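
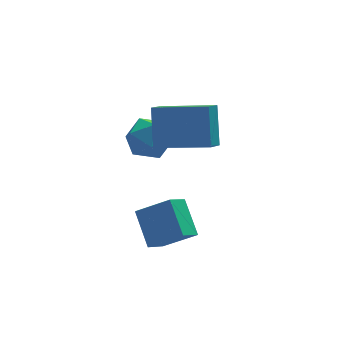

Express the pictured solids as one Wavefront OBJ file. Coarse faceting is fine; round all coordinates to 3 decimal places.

v 1.464 -0.15 -0.727
v 0.996 -0.791 -0.243
v 1.608 0.791 0.657
v 1.139 0.15 1.141
v 3.261 -1.11 -0.261
v 2.792 -1.751 0.223
v 3.404 -0.169 1.123
v 2.936 -0.81 1.607
v 0.454 0.529 -0.409
v 0.965 1.343 -0.302
v 1.415 0.077 -1.558
v 1.926 0.891 -1.451
v 1.946 0.213 -0.761
v 1.351 0.493 -0.051
v 1.029 0.927 -1.809
v 0.434 1.207 -1.099
v 1.32 1.589 -1.167
v 1.887 1.148 -0.519
v 0.493 0.272 -1.341
v 1.06 -0.169 -0.693
v 1.43 -3.478 -2.803
v 1.247 -2.276 -1.857
v 0.313 -2.997 -3.629
v 0.131 -1.795 -2.683
v 2.069 -2.945 -3.357
v 1.887 -1.743 -2.411
v 0.953 -2.464 -4.183
v 0.77 -1.262 -3.237
f 2 4 1
f 5 2 1
f 1 4 3
f 3 5 1
f 2 8 4
f 6 2 5
f 6 8 2
f 4 8 3
f 7 5 3
f 3 8 7
f 7 6 5
f 8 6 7
f 9 20 14
f 9 14 10
f 9 10 16
f 9 16 19
f 9 19 20
f 10 14 18
f 14 20 13
f 20 19 11
f 19 16 15
f 16 10 17
f 12 18 13
f 12 13 11
f 12 11 15
f 12 15 17
f 12 17 18
f 13 18 14
f 11 13 20
f 15 11 19
f 17 15 16
f 18 17 10
f 22 24 21
f 25 22 21
f 21 24 23
f 23 25 21
f 22 28 24
f 26 22 25
f 26 28 22
f 24 28 23
f 27 25 23
f 23 28 27
f 27 26 25
f 28 26 27



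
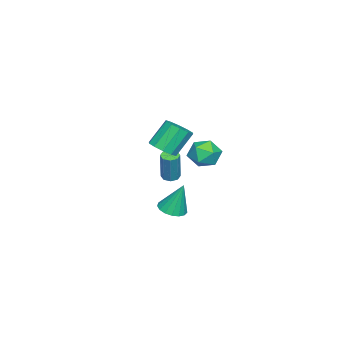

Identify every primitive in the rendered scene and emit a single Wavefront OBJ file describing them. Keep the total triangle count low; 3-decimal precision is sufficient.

v -2.247 2.533 0.681
v -1.817 1.81 0.015
v -3.803 1.79 0.485
v -3.373 1.067 -0.181
v -3.126 1.048 0.862
v -2.165 1.507 0.984
v -3.455 2.093 -0.484
v -2.494 2.552 -0.362
v -2.564 1.538 -0.705
v -2.361 0.892 0.127
v -3.259 2.708 0.373
v -3.056 2.062 1.205
v -2.048 0.154 -4.122
v -1.312 -0.334 -3.952
v -2.052 0.846 -2.118
v -1.156 0.045 -4.083
v -1.204 0.45 -4.222
v -1.446 0.787 -4.339
v -1.825 0.979 -4.406
v -2.256 0.982 -4.408
v -2.639 0.796 -4.344
v -2.887 0.462 -4.23
v -2.942 0.058 -4.091
v -2.793 -0.323 -3.959
v -2.473 -0.596 -3.864
v -2.056 -0.696 -3.829
v -1.637 -0.602 -3.86
v -2.31 -0.045 -1.647
v -1.812 -0.274 -1.761
v -1.292 -0.105 0.173
v -1.79 0.125 0.287
v -1.809 0.153 -1.799
v -1.288 0.322 0.135
v -2.099 0.464 -1.748
v -1.578 0.633 0.186
v -2.513 0.477 -1.638
v -1.992 0.647 0.296
v -2.808 0.185 -1.533
v -2.288 0.354 0.401
v -2.812 -0.242 -1.495
v -2.291 -0.073 0.439
v -2.522 -0.553 -1.546
v -2.001 -0.384 0.388
v -2.108 -0.567 -1.656
v -1.587 -0.397 0.278
v 2.356 1.295 2.909
v 2.745 0.687 3.411
v 1.953 1.356 4.834
v 1.564 1.965 4.331
v 3.072 1.121 3.389
v 2.28 1.79 4.812
v 3.125 1.621 3.184
v 2.334 2.291 4.606
v 2.885 1.998 2.873
v 2.094 2.667 4.296
v 2.442 2.105 2.576
v 1.651 2.775 3.999
v 1.967 1.904 2.406
v 1.175 2.573 3.829
v 1.64 1.47 2.428
v 0.848 2.139 3.851
v 1.586 0.969 2.634
v 0.795 1.639 4.056
v 1.826 0.593 2.944
v 1.035 1.262 4.367
v 2.269 0.485 3.241
v 1.478 1.155 4.664
f 1 12 6
f 1 6 2
f 1 2 8
f 1 8 11
f 1 11 12
f 2 6 10
f 6 12 5
f 12 11 3
f 11 8 7
f 8 2 9
f 4 10 5
f 4 5 3
f 4 3 7
f 4 7 9
f 4 9 10
f 5 10 6
f 3 5 12
f 7 3 11
f 9 7 8
f 10 9 2
f 14 13 16
f 14 16 15
f 16 13 17
f 16 17 15
f 17 13 18
f 17 18 15
f 18 13 19
f 18 19 15
f 19 13 20
f 19 20 15
f 20 13 21
f 20 21 15
f 21 13 22
f 21 22 15
f 22 13 23
f 22 23 15
f 23 13 24
f 23 24 15
f 24 13 25
f 24 25 15
f 25 13 26
f 25 26 15
f 26 13 27
f 26 27 15
f 27 13 14
f 27 14 15
f 29 28 32
f 29 32 30
f 30 32 33
f 30 33 31
f 32 28 34
f 32 34 33
f 33 34 35
f 33 35 31
f 34 28 36
f 34 36 35
f 35 36 37
f 35 37 31
f 36 28 38
f 36 38 37
f 37 38 39
f 37 39 31
f 38 28 40
f 38 40 39
f 39 40 41
f 39 41 31
f 40 28 42
f 40 42 41
f 41 42 43
f 41 43 31
f 42 28 44
f 42 44 43
f 43 44 45
f 43 45 31
f 44 28 29
f 44 29 45
f 45 29 30
f 45 30 31
f 47 46 50
f 47 50 48
f 48 50 51
f 48 51 49
f 50 46 52
f 50 52 51
f 51 52 53
f 51 53 49
f 52 46 54
f 52 54 53
f 53 54 55
f 53 55 49
f 54 46 56
f 54 56 55
f 55 56 57
f 55 57 49
f 56 46 58
f 56 58 57
f 57 58 59
f 57 59 49
f 58 46 60
f 58 60 59
f 59 60 61
f 59 61 49
f 60 46 62
f 60 62 61
f 61 62 63
f 61 63 49
f 62 46 64
f 62 64 63
f 63 64 65
f 63 65 49
f 64 46 66
f 64 66 65
f 65 66 67
f 65 67 49
f 66 46 47
f 66 47 67
f 67 47 48
f 67 48 49



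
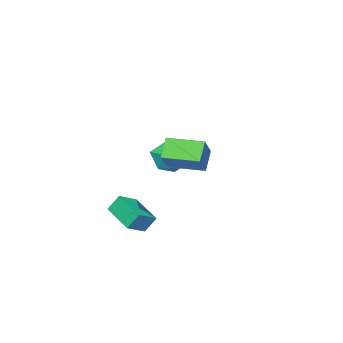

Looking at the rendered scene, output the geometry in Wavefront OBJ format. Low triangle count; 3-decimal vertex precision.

v 2.768 -0.263 -2.698
v 2.267 -1.87 -2.121
v 3.774 -0.398 -2.203
v 3.273 -2.006 -1.626
v 3.107 -0.654 -3.494
v 2.606 -2.262 -2.917
v 4.113 -0.79 -2.999
v 3.612 -2.397 -2.422
v -2.689 -3.05 -0.729
v -1.692 -3.516 -0.906
v -3.468 -4.344 -1.714
v -2.471 -4.81 -1.891
v -2.924 -4.832 -0.873
v -2.443 -4.032 -0.264
v -2.717 -3.828 -2.356
v -2.236 -3.028 -1.747
v -1.71 -3.996 -1.911
v -1.837 -4.617 -0.994
v -3.323 -3.243 -1.626
v -3.45 -3.864 -0.709
v 2.761 0.351 0.6
v 2.063 0.061 1.506
v 2.027 1.917 0.536
v 1.329 1.627 1.442
v 3.831 0.893 1.598
v 3.133 0.603 2.504
v 3.097 2.459 1.534
v 2.399 2.169 2.44
f 2 4 1
f 5 2 1
f 1 4 3
f 3 5 1
f 2 8 4
f 6 2 5
f 6 8 2
f 4 8 3
f 7 5 3
f 3 8 7
f 7 6 5
f 8 6 7
f 9 20 14
f 9 14 10
f 9 10 16
f 9 16 19
f 9 19 20
f 10 14 18
f 14 20 13
f 20 19 11
f 19 16 15
f 16 10 17
f 12 18 13
f 12 13 11
f 12 11 15
f 12 15 17
f 12 17 18
f 13 18 14
f 11 13 20
f 15 11 19
f 17 15 16
f 18 17 10
f 22 24 21
f 25 22 21
f 21 24 23
f 23 25 21
f 22 28 24
f 26 22 25
f 26 28 22
f 24 28 23
f 27 25 23
f 23 28 27
f 27 26 25
f 28 26 27



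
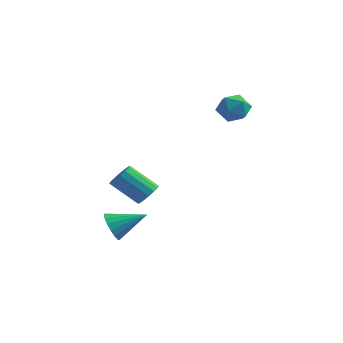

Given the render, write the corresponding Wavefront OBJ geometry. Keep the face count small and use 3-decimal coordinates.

v 0.685 -1.871 -1.967
v 1.19 -1.814 -1.388
v -0.22 -2.253 -0.115
v -0.725 -2.309 -0.693
v 1.039 -1.448 -1.429
v -0.371 -1.887 -0.156
v 0.793 -1.195 -1.614
v -0.617 -1.633 -0.341
v 0.518 -1.123 -1.894
v -0.892 -1.561 -0.62
v 0.288 -1.251 -2.193
v -1.122 -1.69 -0.919
v 0.164 -1.545 -2.431
v -1.246 -1.984 -1.158
v 0.18 -1.927 -2.545
v -1.23 -2.366 -1.272
v 0.331 -2.293 -2.504
v -1.079 -2.732 -1.231
v 0.577 -2.547 -2.319
v -0.833 -2.985 -1.046
v 0.852 -2.619 -2.04
v -0.558 -3.057 -0.766
v 1.082 -2.49 -1.741
v -0.328 -2.929 -0.467
v 1.206 -2.196 -1.502
v -0.204 -2.635 -0.229
v -1.095 -2.527 -4.379
v -0.612 -2.59 -5.183
v 0.395 -1.533 -3.561
v -0.844 -2.207 -5.226
v -1.134 -1.897 -5.076
v -1.414 -1.732 -4.765
v -1.622 -1.749 -4.366
v -1.709 -1.944 -3.971
v -1.655 -2.273 -3.668
v -1.474 -2.66 -3.529
v -1.205 -3.017 -3.584
v -0.912 -3.261 -3.822
v -0.66 -3.338 -4.187
v -0.508 -3.229 -4.596
v -0.491 -2.959 -4.956
v 1.549 4.204 2.893
v 2.433 4.453 3.336
v 2.367 3.347 1.744
v 3.251 3.596 2.187
v 2.606 2.959 2.656
v 2.101 3.489 3.366
v 2.699 4.311 1.714
v 2.194 4.841 2.424
v 3.144 4.519 2.608
v 3.087 3.683 3.19
v 1.713 4.117 1.89
v 1.656 3.281 2.472
f 2 1 5
f 2 5 3
f 3 5 6
f 3 6 4
f 5 1 7
f 5 7 6
f 6 7 8
f 6 8 4
f 7 1 9
f 7 9 8
f 8 9 10
f 8 10 4
f 9 1 11
f 9 11 10
f 10 11 12
f 10 12 4
f 11 1 13
f 11 13 12
f 12 13 14
f 12 14 4
f 13 1 15
f 13 15 14
f 14 15 16
f 14 16 4
f 15 1 17
f 15 17 16
f 16 17 18
f 16 18 4
f 17 1 19
f 17 19 18
f 18 19 20
f 18 20 4
f 19 1 21
f 19 21 20
f 20 21 22
f 20 22 4
f 21 1 23
f 21 23 22
f 22 23 24
f 22 24 4
f 23 1 25
f 23 25 24
f 24 25 26
f 24 26 4
f 25 1 2
f 25 2 26
f 26 2 3
f 26 3 4
f 28 27 30
f 28 30 29
f 30 27 31
f 30 31 29
f 31 27 32
f 31 32 29
f 32 27 33
f 32 33 29
f 33 27 34
f 33 34 29
f 34 27 35
f 34 35 29
f 35 27 36
f 35 36 29
f 36 27 37
f 36 37 29
f 37 27 38
f 37 38 29
f 38 27 39
f 38 39 29
f 39 27 40
f 39 40 29
f 40 27 41
f 40 41 29
f 41 27 28
f 41 28 29
f 42 53 47
f 42 47 43
f 42 43 49
f 42 49 52
f 42 52 53
f 43 47 51
f 47 53 46
f 53 52 44
f 52 49 48
f 49 43 50
f 45 51 46
f 45 46 44
f 45 44 48
f 45 48 50
f 45 50 51
f 46 51 47
f 44 46 53
f 48 44 52
f 50 48 49
f 51 50 43



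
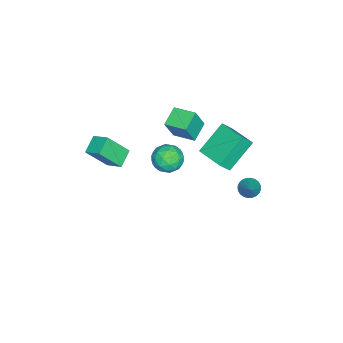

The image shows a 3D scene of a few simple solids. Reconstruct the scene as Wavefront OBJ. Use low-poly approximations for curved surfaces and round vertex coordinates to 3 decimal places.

v -0.7 0.014 2.696
v -0.156 -0.302 4.079
v -0.461 1.317 2.899
v 0.084 1.001 4.282
v 0.436 -0.121 2.218
v 0.981 -0.437 3.601
v 0.676 1.182 2.421
v 1.22 0.866 3.804
v -0.951 1.463 -0.495
v -0.474 1.034 0.286
v -2.445 2.25 0.852
v -1.969 1.821 1.632
v 0.049 2.979 -0.272
v 0.525 2.55 0.508
v -1.446 3.766 1.074
v -0.969 3.337 1.855
v 3.523 -2.719 1.637
v 2.527 -2.643 2.121
v 3.835 -1.788 2.135
v 2.839 -1.713 2.618
v 4.141 -3.687 3.062
v 3.145 -3.612 3.545
v 4.453 -2.757 3.559
v 3.457 -2.681 4.043
v -2.414 3.358 -4.325
v -1.927 3.178 -4.732
v -1.286 3.802 -3.175
v -1.958 3.425 -4.797
v -2.059 3.662 -4.79
v -2.213 3.853 -4.713
v -2.398 3.968 -4.576
v -2.585 3.991 -4.401
v -2.747 3.917 -4.214
v -2.857 3.758 -4.044
v -2.9 3.539 -3.917
v -2.869 3.291 -3.852
v -2.769 3.054 -3.859
v -2.615 2.863 -3.937
v -2.43 2.748 -4.074
v -2.242 2.725 -4.249
v -2.081 2.799 -4.435
v -1.97 2.958 -4.605
v -0.195 0.029 0.368
v 0.753 -0.097 0.513
v -0.133 -0.923 -0.873
v 0.815 -1.049 -0.728
v 0.178 -1.417 -0.101
v 0.139 -0.828 0.666
v 0.481 -0.192 -1.026
v 0.442 0.397 -0.259
v 1.171 -0.233 -0.349
v 0.983 -0.991 0.223
v -0.363 -0.029 -0.583
v -0.551 -0.787 -0.011
v 0.273 0.05 0.549
v 0.347 -1.07 -0.909
v -0.028 -1.286 -0.541
v 0.529 -1.36 -0.456
v -0.088 -0.38 0.639
v 0.47 -0.454 0.724
v 0.131 -1.23 0.364
v 0.15 -0.566 -1.084
v 0.708 -0.64 -0.999
v 0.091 0.34 0.096
v 0.648 0.266 0.181
v 0.489 0.21 -0.724
v 1.076 -0.104 0.128
v 1.113 -0.664 -0.601
v 0.917 -0.16 -0.777
v 0.894 0.186 -0.326
v 0.966 -0.55 0.464
v 1.003 -1.109 -0.265
v 0.628 -1.326 0.103
v 0.605 -0.98 0.554
v 1.212 -0.63 -0.043
v -0.383 0.089 -0.095
v -0.346 -0.47 -0.824
v 0.015 -0.04 -0.914
v -0.008 0.306 -0.463
v -0.493 -0.356 0.241
v -0.456 -0.916 -0.488
v -0.274 -1.206 -0.034
v -0.297 -0.86 0.417
v -0.592 -0.39 -0.317
f 2 4 1
f 5 2 1
f 1 4 3
f 3 5 1
f 2 8 4
f 6 2 5
f 6 8 2
f 4 8 3
f 7 5 3
f 3 8 7
f 7 6 5
f 8 6 7
f 10 12 9
f 13 10 9
f 9 12 11
f 11 13 9
f 10 16 12
f 14 10 13
f 14 16 10
f 12 16 11
f 15 13 11
f 11 16 15
f 15 14 13
f 16 14 15
f 18 20 17
f 21 18 17
f 17 20 19
f 19 21 17
f 18 24 20
f 22 18 21
f 22 24 18
f 20 24 19
f 23 21 19
f 19 24 23
f 23 22 21
f 24 22 23
f 26 25 28
f 26 28 27
f 28 25 29
f 28 29 27
f 29 25 30
f 29 30 27
f 30 25 31
f 30 31 27
f 31 25 32
f 31 32 27
f 32 25 33
f 32 33 27
f 33 25 34
f 33 34 27
f 34 25 35
f 34 35 27
f 35 25 36
f 35 36 27
f 36 25 37
f 36 37 27
f 37 25 38
f 37 38 27
f 38 25 39
f 38 39 27
f 39 25 40
f 39 40 27
f 40 25 41
f 40 41 27
f 41 25 42
f 41 42 27
f 42 25 26
f 42 26 27
f 43 80 59
f 80 54 83
f 59 83 48
f 80 83 59
f 43 59 55
f 59 48 60
f 55 60 44
f 59 60 55
f 43 55 64
f 55 44 65
f 64 65 50
f 55 65 64
f 43 64 76
f 64 50 79
f 76 79 53
f 64 79 76
f 43 76 80
f 76 53 84
f 80 84 54
f 76 84 80
f 44 60 71
f 60 48 74
f 71 74 52
f 60 74 71
f 48 83 61
f 83 54 82
f 61 82 47
f 83 82 61
f 54 84 81
f 84 53 77
f 81 77 45
f 84 77 81
f 53 79 78
f 79 50 66
f 78 66 49
f 79 66 78
f 50 65 70
f 65 44 67
f 70 67 51
f 65 67 70
f 46 72 58
f 72 52 73
f 58 73 47
f 72 73 58
f 46 58 56
f 58 47 57
f 56 57 45
f 58 57 56
f 46 56 63
f 56 45 62
f 63 62 49
f 56 62 63
f 46 63 68
f 63 49 69
f 68 69 51
f 63 69 68
f 46 68 72
f 68 51 75
f 72 75 52
f 68 75 72
f 47 73 61
f 73 52 74
f 61 74 48
f 73 74 61
f 45 57 81
f 57 47 82
f 81 82 54
f 57 82 81
f 49 62 78
f 62 45 77
f 78 77 53
f 62 77 78
f 51 69 70
f 69 49 66
f 70 66 50
f 69 66 70
f 52 75 71
f 75 51 67
f 71 67 44
f 75 67 71



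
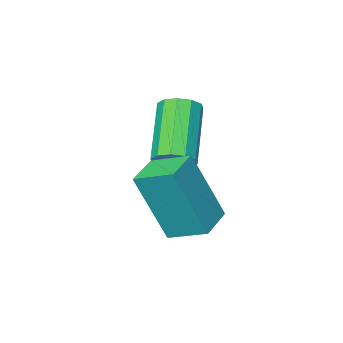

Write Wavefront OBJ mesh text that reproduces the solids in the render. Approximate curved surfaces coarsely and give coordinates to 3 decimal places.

v 1.413 -2.108 -1.316
v 1.702 -1.808 -0.884
v 0.795 -2.911 0.488
v 0.507 -3.212 0.056
v 1.383 -1.632 -0.953
v 0.476 -2.735 0.419
v 1.076 -1.637 -1.16
v 0.169 -2.74 0.211
v 0.898 -1.823 -1.427
v -0.009 -2.926 -0.056
v 0.916 -2.117 -1.652
v 0.009 -3.22 -0.28
v 1.125 -2.409 -1.748
v 0.218 -3.512 -0.376
v 1.444 -2.585 -1.679
v 0.537 -3.688 -0.307
v 1.751 -2.58 -1.471
v 0.844 -3.683 -0.1
v 1.929 -2.394 -1.204
v 1.022 -3.497 0.167
v 1.911 -2.1 -0.98
v 1.004 -3.203 0.392
v 1.763 -1.071 -2.801
v 2.463 -1.513 -0.795
v 1.215 -0.13 -2.403
v 1.915 -0.572 -0.397
v 2.665 -0.468 -2.983
v 3.365 -0.91 -0.977
v 2.117 0.473 -2.585
v 2.817 0.031 -0.579
f 2 1 5
f 2 5 3
f 3 5 6
f 3 6 4
f 5 1 7
f 5 7 6
f 6 7 8
f 6 8 4
f 7 1 9
f 7 9 8
f 8 9 10
f 8 10 4
f 9 1 11
f 9 11 10
f 10 11 12
f 10 12 4
f 11 1 13
f 11 13 12
f 12 13 14
f 12 14 4
f 13 1 15
f 13 15 14
f 14 15 16
f 14 16 4
f 15 1 17
f 15 17 16
f 16 17 18
f 16 18 4
f 17 1 19
f 17 19 18
f 18 19 20
f 18 20 4
f 19 1 21
f 19 21 20
f 20 21 22
f 20 22 4
f 21 1 2
f 21 2 22
f 22 2 3
f 22 3 4
f 24 26 23
f 27 24 23
f 23 26 25
f 25 27 23
f 24 30 26
f 28 24 27
f 28 30 24
f 26 30 25
f 29 27 25
f 25 30 29
f 29 28 27
f 30 28 29



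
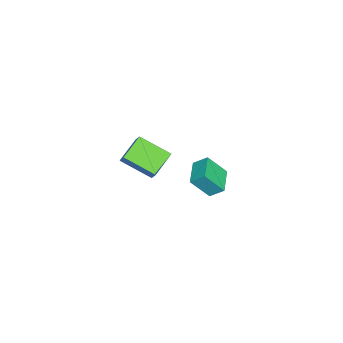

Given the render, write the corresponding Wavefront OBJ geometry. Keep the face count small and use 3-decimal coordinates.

v 3.371 -0.038 3.383
v 2.044 0.462 4.058
v 3.546 1.663 2.467
v 2.219 2.163 3.141
v 3.861 0.297 4.099
v 2.534 0.797 4.773
v 4.036 1.998 3.182
v 2.709 2.498 3.857
v -3.949 2.165 -2.535
v -3.945 2.989 -1.885
v -4.274 3.2 -3.844
v -4.27 4.024 -3.193
v -2.33 2.356 -2.787
v -2.326 3.18 -2.136
v -2.655 3.391 -4.095
v -2.651 4.215 -3.445
f 2 4 1
f 5 2 1
f 1 4 3
f 3 5 1
f 2 8 4
f 6 2 5
f 6 8 2
f 4 8 3
f 7 5 3
f 3 8 7
f 7 6 5
f 8 6 7
f 10 12 9
f 13 10 9
f 9 12 11
f 11 13 9
f 10 16 12
f 14 10 13
f 14 16 10
f 12 16 11
f 15 13 11
f 11 16 15
f 15 14 13
f 16 14 15



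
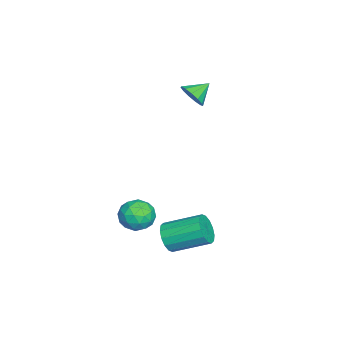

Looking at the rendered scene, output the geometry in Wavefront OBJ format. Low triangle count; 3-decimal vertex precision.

v 3.888 1.336 -3.46
v 4.249 1.076 -2.843
v 4.192 2.703 -2.124
v 3.832 2.964 -2.74
v 4.535 1.194 -3.087
v 4.478 2.821 -2.367
v 4.647 1.349 -3.43
v 4.591 2.977 -2.71
v 4.557 1.502 -3.781
v 4.501 3.129 -3.062
v 4.287 1.609 -4.046
v 4.231 3.237 -3.327
v 3.91 1.644 -4.154
v 3.854 3.271 -3.435
v 3.528 1.597 -4.076
v 3.471 3.224 -3.357
v 3.242 1.479 -3.833
v 3.185 3.106 -3.113
v 3.129 1.323 -3.49
v 3.073 2.951 -2.77
v 3.219 1.171 -3.138
v 3.163 2.798 -2.419
v 3.489 1.063 -2.873
v 3.433 2.691 -2.154
v 3.866 1.029 -2.765
v 3.81 2.656 -2.046
v -0.921 1.43 2.312
v -0.621 1.211 2.917
v -1.519 2.09 2.848
v -0.4 1.517 2.786
v -0.344 1.796 2.505
v -0.471 1.959 2.162
v -0.742 1.953 1.867
v -1.069 1.782 1.713
v -1.349 1.499 1.75
v -1.493 1.193 1.964
v -1.455 0.963 2.29
v -1.248 0.881 2.622
v -0.937 0.974 2.856
v 3.174 0.402 -2.704
v 3.506 0.675 -1.969
v 4.034 -0.675 -2.691
v 4.366 -0.402 -1.956
v 3.569 -0.701 -1.978
v 3.038 -0.036 -1.986
v 4.502 0.036 -2.674
v 3.971 0.701 -2.682
v 4.327 0.449 -1.951
v 3.75 -0.006 -1.52
v 3.79 0.006 -3.14
v 3.213 -0.449 -2.709
v 3.265 0.633 -2.337
v 4.275 -0.633 -2.323
v 3.807 -0.809 -2.335
v 4.002 -0.648 -1.903
v 2.989 0.215 -2.347
v 3.185 0.376 -1.915
v 3.221 -0.433 -1.921
v 4.355 -0.376 -2.745
v 4.551 -0.215 -2.313
v 3.538 0.648 -2.757
v 3.733 0.809 -2.325
v 4.319 0.433 -2.739
v 3.943 0.661 -1.895
v 4.448 0.028 -1.887
v 4.528 0.285 -2.309
v 4.216 0.676 -2.314
v 3.603 0.393 -1.642
v 4.109 -0.24 -1.634
v 3.64 -0.416 -1.647
v 3.328 -0.025 -1.652
v 4.086 0.26 -1.631
v 3.431 0.24 -3.026
v 3.937 -0.393 -3.018
v 4.212 0.025 -3.008
v 3.9 0.416 -3.013
v 3.092 -0.028 -2.773
v 3.597 -0.661 -2.765
v 3.324 -0.676 -2.346
v 3.012 -0.285 -2.351
v 3.454 -0.26 -3.029
f 2 1 5
f 2 5 3
f 3 5 6
f 3 6 4
f 5 1 7
f 5 7 6
f 6 7 8
f 6 8 4
f 7 1 9
f 7 9 8
f 8 9 10
f 8 10 4
f 9 1 11
f 9 11 10
f 10 11 12
f 10 12 4
f 11 1 13
f 11 13 12
f 12 13 14
f 12 14 4
f 13 1 15
f 13 15 14
f 14 15 16
f 14 16 4
f 15 1 17
f 15 17 16
f 16 17 18
f 16 18 4
f 17 1 19
f 17 19 18
f 18 19 20
f 18 20 4
f 19 1 21
f 19 21 20
f 20 21 22
f 20 22 4
f 21 1 23
f 21 23 22
f 22 23 24
f 22 24 4
f 23 1 25
f 23 25 24
f 24 25 26
f 24 26 4
f 25 1 2
f 25 2 26
f 26 2 3
f 26 3 4
f 28 27 30
f 28 30 29
f 30 27 31
f 30 31 29
f 31 27 32
f 31 32 29
f 32 27 33
f 32 33 29
f 33 27 34
f 33 34 29
f 34 27 35
f 34 35 29
f 35 27 36
f 35 36 29
f 36 27 37
f 36 37 29
f 37 27 38
f 37 38 29
f 38 27 39
f 38 39 29
f 39 27 28
f 39 28 29
f 40 77 56
f 77 51 80
f 56 80 45
f 77 80 56
f 40 56 52
f 56 45 57
f 52 57 41
f 56 57 52
f 40 52 61
f 52 41 62
f 61 62 47
f 52 62 61
f 40 61 73
f 61 47 76
f 73 76 50
f 61 76 73
f 40 73 77
f 73 50 81
f 77 81 51
f 73 81 77
f 41 57 68
f 57 45 71
f 68 71 49
f 57 71 68
f 45 80 58
f 80 51 79
f 58 79 44
f 80 79 58
f 51 81 78
f 81 50 74
f 78 74 42
f 81 74 78
f 50 76 75
f 76 47 63
f 75 63 46
f 76 63 75
f 47 62 67
f 62 41 64
f 67 64 48
f 62 64 67
f 43 69 55
f 69 49 70
f 55 70 44
f 69 70 55
f 43 55 53
f 55 44 54
f 53 54 42
f 55 54 53
f 43 53 60
f 53 42 59
f 60 59 46
f 53 59 60
f 43 60 65
f 60 46 66
f 65 66 48
f 60 66 65
f 43 65 69
f 65 48 72
f 69 72 49
f 65 72 69
f 44 70 58
f 70 49 71
f 58 71 45
f 70 71 58
f 42 54 78
f 54 44 79
f 78 79 51
f 54 79 78
f 46 59 75
f 59 42 74
f 75 74 50
f 59 74 75
f 48 66 67
f 66 46 63
f 67 63 47
f 66 63 67
f 49 72 68
f 72 48 64
f 68 64 41
f 72 64 68



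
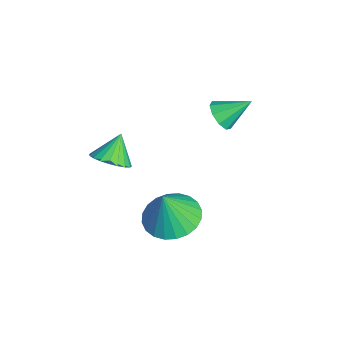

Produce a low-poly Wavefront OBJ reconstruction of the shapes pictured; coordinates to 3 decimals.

v -2.595 2.606 3.087
v -2.027 2.689 2.881
v -2.485 3.594 3.793
v -2.297 2.894 2.638
v -2.708 2.963 2.605
v -3.065 2.865 2.797
v -3.202 2.646 3.124
v -3.056 2.408 3.434
v -2.693 2.263 3.581
v -2.285 2.278 3.497
v -2.022 2.446 3.22
v -1.916 -1.076 1.932
v -1.488 -0.498 1.902
v -2.444 -0.644 2.768
v -1.713 -0.419 1.72
v -1.972 -0.454 1.574
v -2.221 -0.597 1.49
v -2.418 -0.822 1.483
v -2.528 -1.092 1.553
v -2.532 -1.359 1.689
v -2.429 -1.577 1.866
v -2.238 -1.708 2.055
v -1.991 -1.731 2.223
v -1.731 -1.64 2.34
v -1.503 -1.452 2.387
v -1.346 -1.198 2.355
v -1.288 -0.924 2.25
v -1.338 -0.676 2.09
v -0.107 0.626 0.531
v 0.767 0.258 0.284
v 0.147 0.294 1.929
v 0.857 0.623 0.354
v 0.8 0.988 0.451
v 0.604 1.299 0.56
v 0.301 1.506 0.665
v -0.065 1.58 0.749
v -0.437 1.508 0.8
v -0.759 1.302 0.809
v -0.982 0.993 0.777
v -1.071 0.628 0.707
v -1.014 0.263 0.61
v -0.819 -0.047 0.501
v -0.515 -0.255 0.396
v -0.15 -0.329 0.312
v 0.222 -0.257 0.261
v 0.544 -0.051 0.252
f 2 1 4
f 2 4 3
f 4 1 5
f 4 5 3
f 5 1 6
f 5 6 3
f 6 1 7
f 6 7 3
f 7 1 8
f 7 8 3
f 8 1 9
f 8 9 3
f 9 1 10
f 9 10 3
f 10 1 11
f 10 11 3
f 11 1 2
f 11 2 3
f 13 12 15
f 13 15 14
f 15 12 16
f 15 16 14
f 16 12 17
f 16 17 14
f 17 12 18
f 17 18 14
f 18 12 19
f 18 19 14
f 19 12 20
f 19 20 14
f 20 12 21
f 20 21 14
f 21 12 22
f 21 22 14
f 22 12 23
f 22 23 14
f 23 12 24
f 23 24 14
f 24 12 25
f 24 25 14
f 25 12 26
f 25 26 14
f 26 12 27
f 26 27 14
f 27 12 28
f 27 28 14
f 28 12 13
f 28 13 14
f 30 29 32
f 30 32 31
f 32 29 33
f 32 33 31
f 33 29 34
f 33 34 31
f 34 29 35
f 34 35 31
f 35 29 36
f 35 36 31
f 36 29 37
f 36 37 31
f 37 29 38
f 37 38 31
f 38 29 39
f 38 39 31
f 39 29 40
f 39 40 31
f 40 29 41
f 40 41 31
f 41 29 42
f 41 42 31
f 42 29 43
f 42 43 31
f 43 29 44
f 43 44 31
f 44 29 45
f 44 45 31
f 45 29 46
f 45 46 31
f 46 29 30
f 46 30 31



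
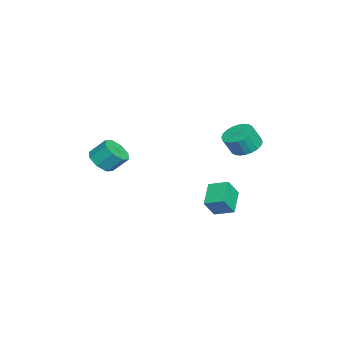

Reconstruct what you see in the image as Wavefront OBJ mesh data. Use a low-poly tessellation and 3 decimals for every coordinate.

v 0.288 4.164 1.307
v 0.954 3.56 0.848
v 1.278 3.031 2.014
v 0.612 3.636 2.473
v 1.178 3.874 0.928
v 1.502 3.345 2.094
v 1.267 4.232 1.066
v 1.59 3.704 2.232
v 1.206 4.58 1.241
v 1.53 4.052 2.406
v 1.006 4.865 1.426
v 1.33 4.337 2.591
v 0.696 5.043 1.592
v 1.02 4.515 2.758
v 0.325 5.087 1.716
v 0.648 4.559 2.881
v -0.053 4.991 1.777
v 0.271 4.462 2.942
v -0.378 4.769 1.766
v -0.054 4.24 2.932
v -0.602 4.455 1.686
v -0.278 3.926 2.852
v -0.69 4.096 1.548
v -0.367 3.568 2.714
v -0.63 3.748 1.374
v -0.306 3.22 2.539
v -0.43 3.463 1.189
v -0.106 2.935 2.354
v -0.12 3.285 1.022
v 0.204 2.757 2.188
v 0.252 3.241 0.899
v 0.575 2.713 2.064
v 0.629 3.338 0.838
v 0.953 2.809 2.003
v 3.579 2.674 -2.782
v 2.057 2.746 -1.962
v 3.857 3.864 -2.37
v 2.336 3.936 -1.55
v 4.164 2.144 -1.65
v 2.643 2.216 -0.83
v 4.443 3.334 -1.238
v 2.921 3.406 -0.418
v 3.256 -3.924 0.906
v 4.025 -3.484 0.509
v 3.992 -2.536 1.498
v 3.224 -2.976 1.894
v 3.381 -3.228 0.242
v 3.349 -2.28 1.231
v 2.665 -3.379 0.364
v 2.632 -2.431 1.352
v 2.295 -3.85 0.803
v 2.262 -2.902 1.791
v 2.488 -4.364 1.302
v 2.455 -3.416 2.291
v 3.131 -4.62 1.569
v 3.099 -3.672 2.558
v 3.848 -4.469 1.448
v 3.815 -3.521 2.436
v 4.218 -3.998 1.009
v 4.185 -3.05 1.997
f 2 1 5
f 2 5 3
f 3 5 6
f 3 6 4
f 5 1 7
f 5 7 6
f 6 7 8
f 6 8 4
f 7 1 9
f 7 9 8
f 8 9 10
f 8 10 4
f 9 1 11
f 9 11 10
f 10 11 12
f 10 12 4
f 11 1 13
f 11 13 12
f 12 13 14
f 12 14 4
f 13 1 15
f 13 15 14
f 14 15 16
f 14 16 4
f 15 1 17
f 15 17 16
f 16 17 18
f 16 18 4
f 17 1 19
f 17 19 18
f 18 19 20
f 18 20 4
f 19 1 21
f 19 21 20
f 20 21 22
f 20 22 4
f 21 1 23
f 21 23 22
f 22 23 24
f 22 24 4
f 23 1 25
f 23 25 24
f 24 25 26
f 24 26 4
f 25 1 27
f 25 27 26
f 26 27 28
f 26 28 4
f 27 1 29
f 27 29 28
f 28 29 30
f 28 30 4
f 29 1 31
f 29 31 30
f 30 31 32
f 30 32 4
f 31 1 33
f 31 33 32
f 32 33 34
f 32 34 4
f 33 1 2
f 33 2 34
f 34 2 3
f 34 3 4
f 36 38 35
f 39 36 35
f 35 38 37
f 37 39 35
f 36 42 38
f 40 36 39
f 40 42 36
f 38 42 37
f 41 39 37
f 37 42 41
f 41 40 39
f 42 40 41
f 44 43 47
f 44 47 45
f 45 47 48
f 45 48 46
f 47 43 49
f 47 49 48
f 48 49 50
f 48 50 46
f 49 43 51
f 49 51 50
f 50 51 52
f 50 52 46
f 51 43 53
f 51 53 52
f 52 53 54
f 52 54 46
f 53 43 55
f 53 55 54
f 54 55 56
f 54 56 46
f 55 43 57
f 55 57 56
f 56 57 58
f 56 58 46
f 57 43 59
f 57 59 58
f 58 59 60
f 58 60 46
f 59 43 44
f 59 44 60
f 60 44 45
f 60 45 46



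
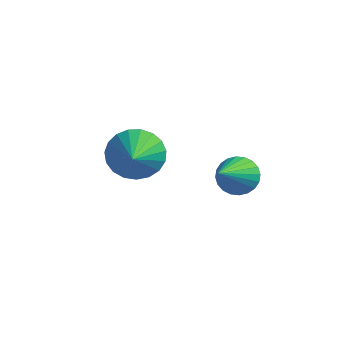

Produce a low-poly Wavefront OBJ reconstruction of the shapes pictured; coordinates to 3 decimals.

v 1.049 -1.438 -3.147
v 1.604 -1.751 -3.614
v 1.211 -3.142 -1.813
v 1.776 -1.583 -3.421
v 1.837 -1.394 -3.186
v 1.778 -1.211 -2.945
v 1.609 -1.062 -2.735
v 1.354 -0.971 -2.587
v 1.053 -0.951 -2.525
v 0.751 -1.005 -2.557
v 0.495 -1.125 -2.679
v 0.323 -1.292 -2.873
v 0.261 -1.482 -3.108
v 0.32 -1.665 -3.349
v 0.49 -1.814 -3.559
v 0.745 -1.905 -3.707
v 1.046 -1.925 -3.769
v 1.348 -1.871 -3.736
v -2.843 -1.6 -3.411
v -2.191 -1.793 -4.238
v -2.177 -2.88 -2.589
v -1.95 -1.51 -3.993
v -1.863 -1.243 -3.648
v -1.945 -1.038 -3.262
v -2.183 -0.93 -2.902
v -2.534 -0.938 -2.63
v -2.939 -1.06 -2.492
v -3.328 -1.276 -2.514
v -3.632 -1.548 -2.691
v -3.8 -1.829 -2.992
v -3.803 -2.071 -3.366
v -3.639 -2.231 -3.747
v -3.338 -2.282 -4.071
v -2.951 -2.215 -4.28
v -2.546 -2.042 -4.339
f 2 1 4
f 2 4 3
f 4 1 5
f 4 5 3
f 5 1 6
f 5 6 3
f 6 1 7
f 6 7 3
f 7 1 8
f 7 8 3
f 8 1 9
f 8 9 3
f 9 1 10
f 9 10 3
f 10 1 11
f 10 11 3
f 11 1 12
f 11 12 3
f 12 1 13
f 12 13 3
f 13 1 14
f 13 14 3
f 14 1 15
f 14 15 3
f 15 1 16
f 15 16 3
f 16 1 17
f 16 17 3
f 17 1 18
f 17 18 3
f 18 1 2
f 18 2 3
f 20 19 22
f 20 22 21
f 22 19 23
f 22 23 21
f 23 19 24
f 23 24 21
f 24 19 25
f 24 25 21
f 25 19 26
f 25 26 21
f 26 19 27
f 26 27 21
f 27 19 28
f 27 28 21
f 28 19 29
f 28 29 21
f 29 19 30
f 29 30 21
f 30 19 31
f 30 31 21
f 31 19 32
f 31 32 21
f 32 19 33
f 32 33 21
f 33 19 34
f 33 34 21
f 34 19 35
f 34 35 21
f 35 19 20
f 35 20 21



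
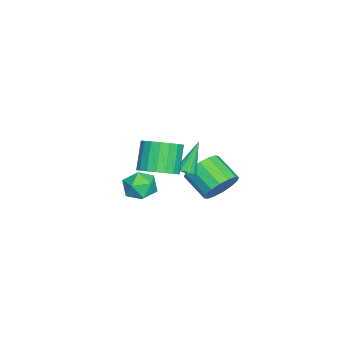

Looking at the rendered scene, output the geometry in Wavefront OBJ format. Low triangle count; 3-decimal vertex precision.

v -1.154 -0.401 -0.132
v -0.871 -0.747 0.09
v -1.866 0.021 1.432
v -0.743 -0.566 0.099
v -0.696 -0.351 0.062
v -0.741 -0.146 -0.013
v -0.867 0.008 -0.112
v -1.05 0.081 -0.215
v -1.254 0.059 -0.302
v -1.438 -0.054 -0.355
v -1.566 -0.236 -0.364
v -1.612 -0.451 -0.327
v -1.568 -0.655 -0.252
v -1.441 -0.81 -0.153
v -1.258 -0.883 -0.05
v -1.055 -0.861 0.037
v 2.211 -0.884 1.962
v 2.94 -1.197 2.466
v 2.038 -1.21 3.763
v 1.309 -0.896 3.258
v 2.978 -0.782 2.496
v 2.075 -0.794 3.793
v 2.864 -0.386 2.42
v 1.961 -0.399 3.717
v 2.62 -0.089 2.254
v 1.718 -0.102 3.551
v 2.296 0.05 2.029
v 1.394 0.037 3.326
v 1.955 0.005 1.792
v 1.052 -0.008 3.089
v 1.664 -0.217 1.588
v 0.762 -0.229 2.884
v 1.482 -0.57 1.457
v 0.58 -0.583 2.754
v 1.445 -0.986 1.427
v 0.542 -0.998 2.724
v 1.559 -1.381 1.503
v 0.656 -1.394 2.8
v 1.802 -1.678 1.669
v 0.9 -1.691 2.966
v 2.126 -1.817 1.894
v 1.224 -1.83 3.191
v 2.468 -1.772 2.131
v 1.565 -1.785 3.428
v 2.758 -1.551 2.336
v 1.856 -1.563 3.632
v -2.902 0.894 -2.255
v -2.229 0.948 -1.517
v -3.005 -0.18 -0.727
v -3.678 -0.234 -1.465
v -2.596 1.29 -1.389
v -3.372 0.162 -0.599
v -3.045 1.526 -1.493
v -3.821 0.398 -0.703
v -3.456 1.592 -1.801
v -4.231 0.465 -1.012
v -3.718 1.472 -2.231
v -4.494 0.344 -1.441
v -3.761 1.196 -2.667
v -4.537 0.069 -1.877
v -3.575 0.84 -2.993
v -4.351 -0.288 -2.203
v -3.208 0.498 -3.121
v -3.984 -0.63 -2.331
v -2.759 0.262 -3.017
v -3.535 -0.866 -2.227
v -2.349 0.195 -2.708
v -3.124 -0.932 -1.919
v -2.086 0.316 -2.279
v -2.862 -0.812 -1.489
v -2.043 0.591 -1.843
v -2.819 -0.536 -1.053
v -0.889 -1.827 -0.482
v -0.005 -1.727 -0.396
v -0.675 -2.953 -1.364
v 0.209 -2.853 -1.278
v -0.279 -3.134 -0.583
v -0.41 -2.438 -0.039
v -0.27 -2.242 -1.721
v -0.401 -1.546 -1.177
v 0.378 -1.983 -1.162
v 0.372 -2.535 -0.459
v -1.052 -2.145 -1.301
v -1.058 -2.697 -0.598
f 2 1 4
f 2 4 3
f 4 1 5
f 4 5 3
f 5 1 6
f 5 6 3
f 6 1 7
f 6 7 3
f 7 1 8
f 7 8 3
f 8 1 9
f 8 9 3
f 9 1 10
f 9 10 3
f 10 1 11
f 10 11 3
f 11 1 12
f 11 12 3
f 12 1 13
f 12 13 3
f 13 1 14
f 13 14 3
f 14 1 15
f 14 15 3
f 15 1 16
f 15 16 3
f 16 1 2
f 16 2 3
f 18 17 21
f 18 21 19
f 19 21 22
f 19 22 20
f 21 17 23
f 21 23 22
f 22 23 24
f 22 24 20
f 23 17 25
f 23 25 24
f 24 25 26
f 24 26 20
f 25 17 27
f 25 27 26
f 26 27 28
f 26 28 20
f 27 17 29
f 27 29 28
f 28 29 30
f 28 30 20
f 29 17 31
f 29 31 30
f 30 31 32
f 30 32 20
f 31 17 33
f 31 33 32
f 32 33 34
f 32 34 20
f 33 17 35
f 33 35 34
f 34 35 36
f 34 36 20
f 35 17 37
f 35 37 36
f 36 37 38
f 36 38 20
f 37 17 39
f 37 39 38
f 38 39 40
f 38 40 20
f 39 17 41
f 39 41 40
f 40 41 42
f 40 42 20
f 41 17 43
f 41 43 42
f 42 43 44
f 42 44 20
f 43 17 45
f 43 45 44
f 44 45 46
f 44 46 20
f 45 17 18
f 45 18 46
f 46 18 19
f 46 19 20
f 48 47 51
f 48 51 49
f 49 51 52
f 49 52 50
f 51 47 53
f 51 53 52
f 52 53 54
f 52 54 50
f 53 47 55
f 53 55 54
f 54 55 56
f 54 56 50
f 55 47 57
f 55 57 56
f 56 57 58
f 56 58 50
f 57 47 59
f 57 59 58
f 58 59 60
f 58 60 50
f 59 47 61
f 59 61 60
f 60 61 62
f 60 62 50
f 61 47 63
f 61 63 62
f 62 63 64
f 62 64 50
f 63 47 65
f 63 65 64
f 64 65 66
f 64 66 50
f 65 47 67
f 65 67 66
f 66 67 68
f 66 68 50
f 67 47 69
f 67 69 68
f 68 69 70
f 68 70 50
f 69 47 71
f 69 71 70
f 70 71 72
f 70 72 50
f 71 47 48
f 71 48 72
f 72 48 49
f 72 49 50
f 73 84 78
f 73 78 74
f 73 74 80
f 73 80 83
f 73 83 84
f 74 78 82
f 78 84 77
f 84 83 75
f 83 80 79
f 80 74 81
f 76 82 77
f 76 77 75
f 76 75 79
f 76 79 81
f 76 81 82
f 77 82 78
f 75 77 84
f 79 75 83
f 81 79 80
f 82 81 74



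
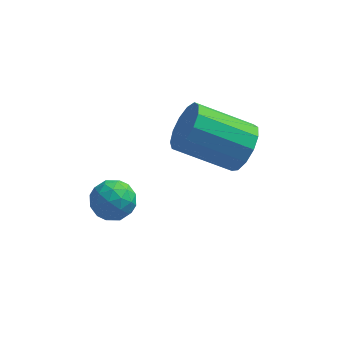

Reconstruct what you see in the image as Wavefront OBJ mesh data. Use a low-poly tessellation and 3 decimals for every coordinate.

v -2.336 -0.062 -0.502
v -1.727 -0.354 -0.21
v -2.553 -1.086 -1.07
v -1.944 -1.378 -0.778
v -2.523 -1.229 -0.349
v -2.389 -0.596 0.003
v -1.891 -0.844 -1.283
v -1.757 -0.211 -0.931
v -1.452 -0.837 -0.692
v -1.842 -1.075 -0.115
v -2.438 -0.365 -1.165
v -2.828 -0.603 -0.588
v -2.012 -0.118 -0.306
v -2.268 -1.322 -0.974
v -2.608 -1.234 -0.722
v -2.25 -1.406 -0.55
v -2.401 -0.261 -0.181
v -2.043 -0.432 -0.009
v -2.511 -0.946 -0.091
v -2.237 -1.008 -1.271
v -1.879 -1.179 -1.099
v -2.03 -0.034 -0.73
v -1.672 -0.206 -0.558
v -1.769 -0.494 -1.189
v -1.493 -0.574 -0.418
v -1.62 -1.175 -0.752
v -1.589 -0.862 -1.048
v -1.511 -0.49 -0.842
v -1.722 -0.713 -0.079
v -1.849 -1.315 -0.413
v -2.19 -1.227 -0.16
v -2.111 -0.856 0.046
v -1.56 -0.997 -0.362
v -2.431 -0.125 -0.867
v -2.558 -0.727 -1.201
v -2.169 -0.584 -1.326
v -2.09 -0.213 -1.12
v -2.66 -0.265 -0.528
v -2.787 -0.866 -0.862
v -2.769 -0.95 -0.438
v -2.691 -0.578 -0.232
v -2.72 -0.443 -0.918
v 1.406 2.653 -1.22
v 1.793 3.004 -0.487
v -0.019 2.957 0.493
v -0.406 2.607 -0.24
v 1.633 3.396 -0.765
v -0.179 3.349 0.215
v 1.4 3.553 -1.187
v -0.412 3.506 -0.208
v 1.169 3.424 -1.62
v -0.642 3.377 -0.641
v 1.014 3.051 -1.926
v -0.798 3.004 -0.946
v 0.983 2.551 -2.007
v -0.829 2.504 -1.028
v 1.086 2.084 -1.839
v -0.726 2.037 -0.859
v 1.291 1.798 -1.474
v -0.521 1.751 -0.494
v 1.532 1.783 -1.028
v -0.28 1.736 -0.049
v 1.733 2.045 -0.643
v -0.078 1.998 0.336
v 1.831 2.5 -0.441
v 0.019 2.453 0.538
f 1 38 17
f 38 12 41
f 17 41 6
f 38 41 17
f 1 17 13
f 17 6 18
f 13 18 2
f 17 18 13
f 1 13 22
f 13 2 23
f 22 23 8
f 13 23 22
f 1 22 34
f 22 8 37
f 34 37 11
f 22 37 34
f 1 34 38
f 34 11 42
f 38 42 12
f 34 42 38
f 2 18 29
f 18 6 32
f 29 32 10
f 18 32 29
f 6 41 19
f 41 12 40
f 19 40 5
f 41 40 19
f 12 42 39
f 42 11 35
f 39 35 3
f 42 35 39
f 11 37 36
f 37 8 24
f 36 24 7
f 37 24 36
f 8 23 28
f 23 2 25
f 28 25 9
f 23 25 28
f 4 30 16
f 30 10 31
f 16 31 5
f 30 31 16
f 4 16 14
f 16 5 15
f 14 15 3
f 16 15 14
f 4 14 21
f 14 3 20
f 21 20 7
f 14 20 21
f 4 21 26
f 21 7 27
f 26 27 9
f 21 27 26
f 4 26 30
f 26 9 33
f 30 33 10
f 26 33 30
f 5 31 19
f 31 10 32
f 19 32 6
f 31 32 19
f 3 15 39
f 15 5 40
f 39 40 12
f 15 40 39
f 7 20 36
f 20 3 35
f 36 35 11
f 20 35 36
f 9 27 28
f 27 7 24
f 28 24 8
f 27 24 28
f 10 33 29
f 33 9 25
f 29 25 2
f 33 25 29
f 44 43 47
f 44 47 45
f 45 47 48
f 45 48 46
f 47 43 49
f 47 49 48
f 48 49 50
f 48 50 46
f 49 43 51
f 49 51 50
f 50 51 52
f 50 52 46
f 51 43 53
f 51 53 52
f 52 53 54
f 52 54 46
f 53 43 55
f 53 55 54
f 54 55 56
f 54 56 46
f 55 43 57
f 55 57 56
f 56 57 58
f 56 58 46
f 57 43 59
f 57 59 58
f 58 59 60
f 58 60 46
f 59 43 61
f 59 61 60
f 60 61 62
f 60 62 46
f 61 43 63
f 61 63 62
f 62 63 64
f 62 64 46
f 63 43 65
f 63 65 64
f 64 65 66
f 64 66 46
f 65 43 44
f 65 44 66
f 66 44 45
f 66 45 46



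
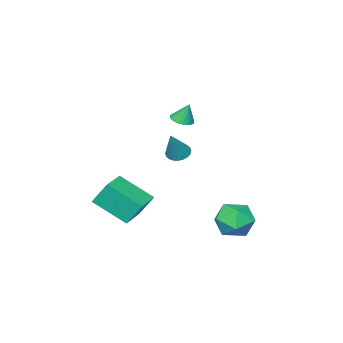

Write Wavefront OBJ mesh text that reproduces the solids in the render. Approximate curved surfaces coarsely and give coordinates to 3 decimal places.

v -1.925 -1.891 -0.79
v -1.517 -2.356 -0.911
v -1.055 -1.509 0.69
v -1.409 -2.166 -1.023
v -1.379 -1.935 -1.101
v -1.432 -1.697 -1.131
v -1.561 -1.488 -1.109
v -1.745 -1.341 -1.039
v -1.956 -1.278 -0.931
v -2.163 -1.308 -0.801
v -2.334 -1.426 -0.67
v -2.442 -1.616 -0.558
v -2.472 -1.847 -0.48
v -2.419 -2.085 -0.45
v -2.29 -2.294 -0.472
v -2.106 -2.441 -0.542
v -1.895 -2.504 -0.65
v -1.688 -2.474 -0.78
v 0.491 0.848 2.916
v 1.064 0.913 2.977
v 0.349 1.172 3.904
v 1.005 1.118 2.901
v 0.867 1.281 2.828
v 0.672 1.379 2.768
v 0.449 1.396 2.73
v 0.233 1.33 2.721
v 0.056 1.19 2.741
v -0.054 0.998 2.788
v -0.082 0.784 2.854
v -0.022 0.579 2.93
v 0.115 0.415 3.003
v 0.31 0.317 3.063
v 0.533 0.3 3.101
v 0.749 0.367 3.11
v 0.926 0.506 3.09
v 1.037 0.698 3.043
v 3.209 -1.4 -1.622
v 2.858 -0.761 -0.45
v 2.544 0.165 -2.674
v 2.192 0.804 -1.503
v 4.508 -0.804 -1.557
v 4.156 -0.165 -0.386
v 3.842 0.761 -2.61
v 3.491 1.4 -1.438
v 0.123 3.997 -1.893
v 0.777 3.353 -2.467
v -1.137 3.787 -3.093
v -0.483 3.143 -3.667
v -0.871 2.809 -2.713
v -0.092 2.938 -1.971
v -0.268 4.202 -3.589
v 0.511 4.331 -2.847
v 0.535 3.479 -3.515
v 0.163 2.618 -2.974
v -0.523 4.522 -2.586
v -0.895 3.661 -2.045
f 2 1 4
f 2 4 3
f 4 1 5
f 4 5 3
f 5 1 6
f 5 6 3
f 6 1 7
f 6 7 3
f 7 1 8
f 7 8 3
f 8 1 9
f 8 9 3
f 9 1 10
f 9 10 3
f 10 1 11
f 10 11 3
f 11 1 12
f 11 12 3
f 12 1 13
f 12 13 3
f 13 1 14
f 13 14 3
f 14 1 15
f 14 15 3
f 15 1 16
f 15 16 3
f 16 1 17
f 16 17 3
f 17 1 18
f 17 18 3
f 18 1 2
f 18 2 3
f 20 19 22
f 20 22 21
f 22 19 23
f 22 23 21
f 23 19 24
f 23 24 21
f 24 19 25
f 24 25 21
f 25 19 26
f 25 26 21
f 26 19 27
f 26 27 21
f 27 19 28
f 27 28 21
f 28 19 29
f 28 29 21
f 29 19 30
f 29 30 21
f 30 19 31
f 30 31 21
f 31 19 32
f 31 32 21
f 32 19 33
f 32 33 21
f 33 19 34
f 33 34 21
f 34 19 35
f 34 35 21
f 35 19 36
f 35 36 21
f 36 19 20
f 36 20 21
f 38 40 37
f 41 38 37
f 37 40 39
f 39 41 37
f 38 44 40
f 42 38 41
f 42 44 38
f 40 44 39
f 43 41 39
f 39 44 43
f 43 42 41
f 44 42 43
f 45 56 50
f 45 50 46
f 45 46 52
f 45 52 55
f 45 55 56
f 46 50 54
f 50 56 49
f 56 55 47
f 55 52 51
f 52 46 53
f 48 54 49
f 48 49 47
f 48 47 51
f 48 51 53
f 48 53 54
f 49 54 50
f 47 49 56
f 51 47 55
f 53 51 52
f 54 53 46



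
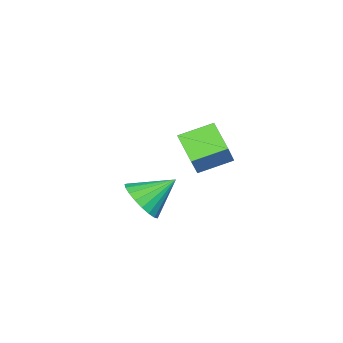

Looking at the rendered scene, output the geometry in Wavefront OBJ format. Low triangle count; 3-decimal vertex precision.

v -2.987 1.676 -3.819
v -3.337 0.882 -3.364
v -3.769 2.216 -3.477
v -4.119 1.422 -3.022
v -2.501 1.898 -3.058
v -2.851 1.104 -2.603
v -3.283 2.438 -2.716
v -3.633 1.644 -2.261
v -0.438 2.171 -3.372
v -0.109 2.73 -3.401
v -1.162 2.629 -2.748
v -0.276 2.753 -3.612
v -0.472 2.674 -3.781
v -0.661 2.509 -3.88
v -0.812 2.285 -3.891
v -0.899 2.041 -3.812
v -0.905 1.82 -3.657
v -0.831 1.659 -3.452
v -0.689 1.587 -3.234
v -0.503 1.616 -3.04
v -0.306 1.74 -2.903
v -0.132 1.939 -2.847
v -0.011 2.178 -2.882
v 0.036 2.416 -3.001
v 0.002 2.611 -3.185
f 2 4 1
f 5 2 1
f 1 4 3
f 3 5 1
f 2 8 4
f 6 2 5
f 6 8 2
f 4 8 3
f 7 5 3
f 3 8 7
f 7 6 5
f 8 6 7
f 10 9 12
f 10 12 11
f 12 9 13
f 12 13 11
f 13 9 14
f 13 14 11
f 14 9 15
f 14 15 11
f 15 9 16
f 15 16 11
f 16 9 17
f 16 17 11
f 17 9 18
f 17 18 11
f 18 9 19
f 18 19 11
f 19 9 20
f 19 20 11
f 20 9 21
f 20 21 11
f 21 9 22
f 21 22 11
f 22 9 23
f 22 23 11
f 23 9 24
f 23 24 11
f 24 9 25
f 24 25 11
f 25 9 10
f 25 10 11



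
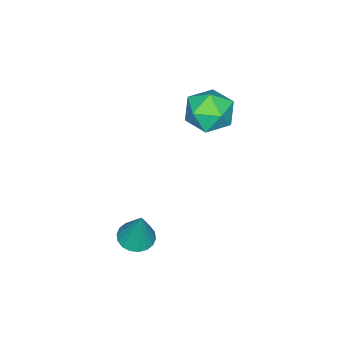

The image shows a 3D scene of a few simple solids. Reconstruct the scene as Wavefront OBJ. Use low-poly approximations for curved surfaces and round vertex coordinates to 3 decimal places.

v -1.774 2.554 2.868
v -1.131 2.456 3.913
v -2.169 0.604 2.927
v -1.526 0.506 3.972
v -2.597 1.11 3.963
v -2.354 2.315 3.927
v -0.946 0.745 2.913
v -0.703 1.95 2.877
v -0.62 1.337 3.94
v -1.64 1.563 4.589
v -1.66 1.497 2.251
v -2.68 1.723 2.9
v 2.771 0.659 -2.339
v 3.463 0.164 -2.337
v 3.169 1.221 -0.281
v 3.598 0.497 -2.454
v 3.569 0.863 -2.549
v 3.383 1.187 -2.602
v 3.075 1.408 -2.602
v 2.707 1.479 -2.551
v 2.352 1.389 -2.457
v 2.08 1.153 -2.341
v 1.945 0.82 -2.223
v 1.973 0.455 -2.129
v 2.16 0.13 -2.076
v 2.467 -0.09 -2.075
v 2.835 -0.162 -2.127
v 3.19 -0.071 -2.22
f 1 12 6
f 1 6 2
f 1 2 8
f 1 8 11
f 1 11 12
f 2 6 10
f 6 12 5
f 12 11 3
f 11 8 7
f 8 2 9
f 4 10 5
f 4 5 3
f 4 3 7
f 4 7 9
f 4 9 10
f 5 10 6
f 3 5 12
f 7 3 11
f 9 7 8
f 10 9 2
f 14 13 16
f 14 16 15
f 16 13 17
f 16 17 15
f 17 13 18
f 17 18 15
f 18 13 19
f 18 19 15
f 19 13 20
f 19 20 15
f 20 13 21
f 20 21 15
f 21 13 22
f 21 22 15
f 22 13 23
f 22 23 15
f 23 13 24
f 23 24 15
f 24 13 25
f 24 25 15
f 25 13 26
f 25 26 15
f 26 13 27
f 26 27 15
f 27 13 28
f 27 28 15
f 28 13 14
f 28 14 15



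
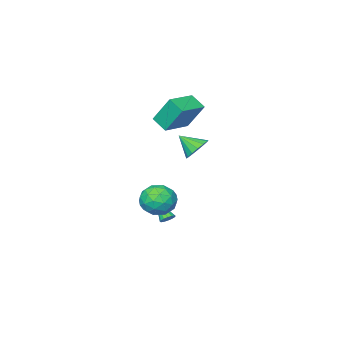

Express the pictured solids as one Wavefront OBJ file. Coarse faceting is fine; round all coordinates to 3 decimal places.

v 0.62 -0.135 -4.572
v 1.054 0.036 -4.366
v 0.56 -1.385 -3.408
v 0.863 0.165 -4.238
v 0.606 0.213 -4.199
v 0.353 0.168 -4.261
v 0.172 0.042 -4.406
v 0.111 -0.131 -4.595
v 0.186 -0.306 -4.778
v 0.378 -0.434 -4.906
v 0.635 -0.482 -4.945
v 0.887 -0.438 -4.884
v 1.069 -0.312 -4.739
v 1.13 -0.138 -4.55
v 0.637 2.584 2.103
v 0.982 2.139 1.388
v 1.163 1.556 2.997
v 1.324 2.433 1.525
v 1.481 2.767 1.817
v 1.413 3.052 2.186
v 1.137 3.212 2.532
v 0.727 3.204 2.764
v 0.293 3.029 2.818
v -0.049 2.735 2.681
v -0.207 2.401 2.39
v -0.139 2.116 2.021
v 0.137 1.956 1.674
v 0.548 1.965 1.443
v 0.976 1.11 -1.989
v 1.875 1.225 -1.205
v 2.185 0.275 -3.255
v 3.084 0.39 -2.471
v 2.191 -0.378 -2.25
v 1.444 0.138 -1.468
v 2.616 1.362 -2.992
v 1.869 1.878 -2.21
v 2.889 1.381 -1.825
v 2.626 0.305 -1.366
v 1.434 1.195 -3.094
v 1.171 0.119 -2.635
v 1.319 1.241 -1.486
v 2.741 0.259 -2.974
v 2.216 -0.192 -2.844
v 2.745 -0.125 -2.383
v 1.066 0.602 -1.641
v 1.594 0.669 -1.18
v 1.78 -0.273 -1.793
v 2.466 0.831 -3.28
v 2.994 0.898 -2.819
v 1.315 1.625 -2.077
v 1.844 1.692 -1.616
v 2.28 1.773 -2.667
v 2.444 1.4 -1.39
v 3.155 0.909 -2.133
v 2.88 1.481 -2.44
v 2.44 1.784 -1.981
v 2.289 0.768 -1.12
v 3 0.277 -1.864
v 2.475 -0.175 -1.734
v 2.036 0.129 -1.274
v 2.885 0.859 -1.484
v 1.06 1.223 -2.596
v 1.771 0.732 -3.34
v 2.024 1.371 -3.186
v 1.585 1.675 -2.726
v 0.905 0.591 -2.327
v 1.616 0.1 -3.07
v 1.62 -0.284 -2.479
v 1.18 0.019 -2.02
v 1.175 0.641 -2.976
v -1.654 -2.248 2.72
v -2.073 -1.2 4.515
v -1.751 -1.199 2.085
v -2.17 -0.151 3.879
v 0.31 -1.909 2.981
v -0.109 -0.861 4.775
v 0.213 -0.86 2.345
v -0.206 0.188 4.14
f 2 1 4
f 2 4 3
f 4 1 5
f 4 5 3
f 5 1 6
f 5 6 3
f 6 1 7
f 6 7 3
f 7 1 8
f 7 8 3
f 8 1 9
f 8 9 3
f 9 1 10
f 9 10 3
f 10 1 11
f 10 11 3
f 11 1 12
f 11 12 3
f 12 1 13
f 12 13 3
f 13 1 14
f 13 14 3
f 14 1 2
f 14 2 3
f 16 15 18
f 16 18 17
f 18 15 19
f 18 19 17
f 19 15 20
f 19 20 17
f 20 15 21
f 20 21 17
f 21 15 22
f 21 22 17
f 22 15 23
f 22 23 17
f 23 15 24
f 23 24 17
f 24 15 25
f 24 25 17
f 25 15 26
f 25 26 17
f 26 15 27
f 26 27 17
f 27 15 28
f 27 28 17
f 28 15 16
f 28 16 17
f 29 66 45
f 66 40 69
f 45 69 34
f 66 69 45
f 29 45 41
f 45 34 46
f 41 46 30
f 45 46 41
f 29 41 50
f 41 30 51
f 50 51 36
f 41 51 50
f 29 50 62
f 50 36 65
f 62 65 39
f 50 65 62
f 29 62 66
f 62 39 70
f 66 70 40
f 62 70 66
f 30 46 57
f 46 34 60
f 57 60 38
f 46 60 57
f 34 69 47
f 69 40 68
f 47 68 33
f 69 68 47
f 40 70 67
f 70 39 63
f 67 63 31
f 70 63 67
f 39 65 64
f 65 36 52
f 64 52 35
f 65 52 64
f 36 51 56
f 51 30 53
f 56 53 37
f 51 53 56
f 32 58 44
f 58 38 59
f 44 59 33
f 58 59 44
f 32 44 42
f 44 33 43
f 42 43 31
f 44 43 42
f 32 42 49
f 42 31 48
f 49 48 35
f 42 48 49
f 32 49 54
f 49 35 55
f 54 55 37
f 49 55 54
f 32 54 58
f 54 37 61
f 58 61 38
f 54 61 58
f 33 59 47
f 59 38 60
f 47 60 34
f 59 60 47
f 31 43 67
f 43 33 68
f 67 68 40
f 43 68 67
f 35 48 64
f 48 31 63
f 64 63 39
f 48 63 64
f 37 55 56
f 55 35 52
f 56 52 36
f 55 52 56
f 38 61 57
f 61 37 53
f 57 53 30
f 61 53 57
f 72 74 71
f 75 72 71
f 71 74 73
f 73 75 71
f 72 78 74
f 76 72 75
f 76 78 72
f 74 78 73
f 77 75 73
f 73 78 77
f 77 76 75
f 78 76 77



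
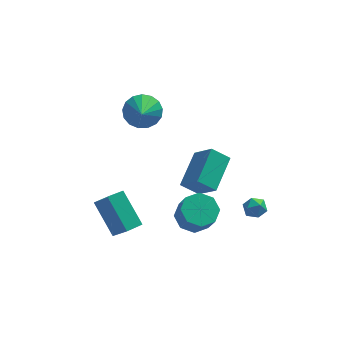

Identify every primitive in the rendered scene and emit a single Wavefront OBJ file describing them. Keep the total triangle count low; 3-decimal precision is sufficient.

v -1.658 3.666 0.454
v -0.989 3.159 -0.143
v -1.762 2.454 1.366
v -0.703 3.385 0.189
v -0.636 3.675 0.582
v -0.803 3.963 0.946
v -1.167 4.183 1.196
v -1.642 4.284 1.277
v -2.121 4.244 1.169
v -2.495 4.071 0.897
v -2.676 3.805 0.524
v -2.625 3.508 0.134
v -2.352 3.246 -0.182
v -1.92 3.081 -0.353
v -1.428 3.049 -0.339
v 0.463 -2.495 -2.09
v 1.424 -2.417 -2.265
v 1.698 -3.067 -1.044
v 0.737 -3.145 -0.87
v 1.152 -1.827 -1.89
v 1.426 -2.477 -0.669
v 0.476 -1.629 -1.632
v 0.75 -2.279 -0.411
v -0.208 -1.938 -1.643
v 0.067 -2.588 -0.422
v -0.498 -2.573 -1.916
v -0.224 -3.223 -0.695
v -0.226 -3.163 -2.291
v 0.048 -3.813 -1.07
v 0.45 -3.361 -2.549
v 0.724 -4.011 -1.328
v 1.133 -3.052 -2.538
v 1.408 -3.702 -1.317
v -4.333 -1.393 -1.808
v -3.667 -2.367 -0.369
v -3.572 -0.913 -1.834
v -2.907 -1.886 -0.396
v -3.493 -2.794 -3.144
v -2.828 -3.767 -1.706
v -2.733 -2.313 -3.171
v -2.067 -3.287 -1.732
v 2.791 -3.01 -0.75
v 3.136 -2.961 -1.301
v 3.584 -3.539 -0.299
v 3.929 -3.49 -0.85
v 3.812 -2.959 -0.491
v 3.322 -2.632 -0.769
v 3.398 -3.868 -0.831
v 2.908 -3.541 -1.109
v 3.511 -3.492 -1.351
v 3.767 -2.93 -1.141
v 2.953 -3.57 -0.459
v 3.209 -3.008 -0.249
v 0.766 -1.875 -0.956
v -0.139 -1.743 -0.275
v 1.6 -0.132 -0.186
v 0.695 0 0.494
v 1.525 -2.76 0.226
v 0.62 -2.628 0.906
v 2.359 -1.017 0.995
v 1.454 -0.885 1.676
f 2 1 4
f 2 4 3
f 4 1 5
f 4 5 3
f 5 1 6
f 5 6 3
f 6 1 7
f 6 7 3
f 7 1 8
f 7 8 3
f 8 1 9
f 8 9 3
f 9 1 10
f 9 10 3
f 10 1 11
f 10 11 3
f 11 1 12
f 11 12 3
f 12 1 13
f 12 13 3
f 13 1 14
f 13 14 3
f 14 1 15
f 14 15 3
f 15 1 2
f 15 2 3
f 17 16 20
f 17 20 18
f 18 20 21
f 18 21 19
f 20 16 22
f 20 22 21
f 21 22 23
f 21 23 19
f 22 16 24
f 22 24 23
f 23 24 25
f 23 25 19
f 24 16 26
f 24 26 25
f 25 26 27
f 25 27 19
f 26 16 28
f 26 28 27
f 27 28 29
f 27 29 19
f 28 16 30
f 28 30 29
f 29 30 31
f 29 31 19
f 30 16 32
f 30 32 31
f 31 32 33
f 31 33 19
f 32 16 17
f 32 17 33
f 33 17 18
f 33 18 19
f 35 37 34
f 38 35 34
f 34 37 36
f 36 38 34
f 35 41 37
f 39 35 38
f 39 41 35
f 37 41 36
f 40 38 36
f 36 41 40
f 40 39 38
f 41 39 40
f 42 53 47
f 42 47 43
f 42 43 49
f 42 49 52
f 42 52 53
f 43 47 51
f 47 53 46
f 53 52 44
f 52 49 48
f 49 43 50
f 45 51 46
f 45 46 44
f 45 44 48
f 45 48 50
f 45 50 51
f 46 51 47
f 44 46 53
f 48 44 52
f 50 48 49
f 51 50 43
f 55 57 54
f 58 55 54
f 54 57 56
f 56 58 54
f 55 61 57
f 59 55 58
f 59 61 55
f 57 61 56
f 60 58 56
f 56 61 60
f 60 59 58
f 61 59 60



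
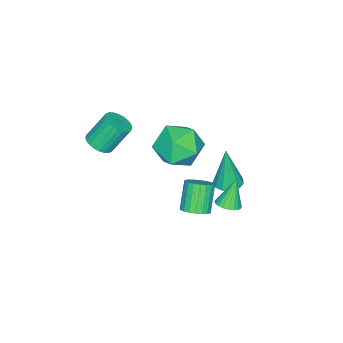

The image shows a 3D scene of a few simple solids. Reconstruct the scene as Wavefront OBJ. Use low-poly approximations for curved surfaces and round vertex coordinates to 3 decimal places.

v -3.799 0.073 -1.978
v -3.163 -0.196 -2
v -3.781 -0.073 0.218
v -3.119 0.19 -1.975
v -3.29 0.538 -1.951
v -3.622 0.739 -1.935
v -4.011 0.728 -1.932
v -4.332 0.509 -1.944
v -4.484 0.152 -1.967
v -4.418 -0.23 -1.993
v -4.156 -0.516 -2.014
v -3.78 -0.615 -2.023
v -3.41 -0.496 -2.018
v -1.846 1.255 -1.301
v -1.525 1.748 -1.182
v -2.414 1.305 0.021
v -1.735 1.844 -1.276
v -1.965 1.839 -1.374
v -2.173 1.732 -1.46
v -2.326 1.543 -1.518
v -2.395 1.304 -1.539
v -2.369 1.057 -1.518
v -2.253 0.844 -1.46
v -2.066 0.702 -1.375
v -1.842 0.656 -1.277
v -1.618 0.713 -1.183
v -1.433 0.864 -1.109
v -1.32 1.083 -1.069
v -1.298 1.331 -1.069
v -1.371 1.567 -1.109
v 0.595 -3.69 2.359
v 1.186 -3.778 2.682
v 0.577 -3.179 3.964
v -0.015 -3.09 3.641
v 1.218 -3.534 2.583
v 0.608 -2.935 3.864
v 1.154 -3.314 2.45
v 0.545 -2.715 3.731
v 1.006 -3.151 2.303
v 0.396 -2.552 3.584
v 0.794 -3.069 2.164
v 0.185 -2.47 3.446
v 0.553 -3.083 2.056
v -0.057 -2.484 3.337
v 0.317 -3.188 1.993
v -0.292 -2.589 3.274
v 0.124 -3.37 1.986
v -0.485 -2.771 3.268
v 0.003 -3.601 2.036
v -0.606 -3.002 3.318
v -0.028 -3.845 2.136
v -0.638 -3.246 3.417
v 0.035 -4.065 2.269
v -0.574 -3.466 3.55
v 0.184 -4.228 2.416
v -0.426 -3.629 3.697
v 0.395 -4.31 2.554
v -0.214 -3.711 3.836
v 0.637 -4.296 2.663
v 0.027 -3.697 3.944
v 0.872 -4.191 2.726
v 0.263 -3.592 4.007
v 1.065 -4.009 2.732
v 0.456 -3.41 4.014
v -2.381 -0.848 2.404
v -1.617 -0.202 1.67
v -2.203 -2.438 1.19
v -1.439 -1.792 0.456
v -1.069 -2.132 1.59
v -1.179 -1.15 2.34
v -2.641 -1.49 0.52
v -2.751 -0.508 1.27
v -1.778 -0.599 0.505
v -0.806 -0.996 1.167
v -3.014 -1.644 1.693
v -2.042 -2.041 2.355
v 2.121 2.097 2.075
v 2.638 2.138 2.434
v 1.876 1.863 3.563
v 1.359 1.823 3.205
v 2.551 2.385 2.435
v 1.789 2.11 3.565
v 2.39 2.582 2.374
v 1.628 2.308 3.504
v 2.182 2.696 2.262
v 1.42 2.421 3.392
v 1.964 2.706 2.117
v 1.202 2.431 3.247
v 1.773 2.611 1.965
v 1.011 2.336 3.095
v 1.642 2.427 1.832
v 0.88 2.152 2.962
v 1.594 2.186 1.741
v 0.832 1.911 2.871
v 1.637 1.93 1.708
v 0.875 1.655 2.838
v 1.764 1.703 1.738
v 1.002 1.428 2.868
v 1.952 1.544 1.827
v 1.19 1.269 2.956
v 2.17 1.48 1.958
v 1.408 1.206 3.088
v 2.379 1.524 2.11
v 1.617 1.249 3.239
v 2.544 1.666 2.256
v 1.782 1.392 3.385
v 2.635 1.884 2.37
v 1.873 1.609 3.5
f 2 1 4
f 2 4 3
f 4 1 5
f 4 5 3
f 5 1 6
f 5 6 3
f 6 1 7
f 6 7 3
f 7 1 8
f 7 8 3
f 8 1 9
f 8 9 3
f 9 1 10
f 9 10 3
f 10 1 11
f 10 11 3
f 11 1 12
f 11 12 3
f 12 1 13
f 12 13 3
f 13 1 2
f 13 2 3
f 15 14 17
f 15 17 16
f 17 14 18
f 17 18 16
f 18 14 19
f 18 19 16
f 19 14 20
f 19 20 16
f 20 14 21
f 20 21 16
f 21 14 22
f 21 22 16
f 22 14 23
f 22 23 16
f 23 14 24
f 23 24 16
f 24 14 25
f 24 25 16
f 25 14 26
f 25 26 16
f 26 14 27
f 26 27 16
f 27 14 28
f 27 28 16
f 28 14 29
f 28 29 16
f 29 14 30
f 29 30 16
f 30 14 15
f 30 15 16
f 32 31 35
f 32 35 33
f 33 35 36
f 33 36 34
f 35 31 37
f 35 37 36
f 36 37 38
f 36 38 34
f 37 31 39
f 37 39 38
f 38 39 40
f 38 40 34
f 39 31 41
f 39 41 40
f 40 41 42
f 40 42 34
f 41 31 43
f 41 43 42
f 42 43 44
f 42 44 34
f 43 31 45
f 43 45 44
f 44 45 46
f 44 46 34
f 45 31 47
f 45 47 46
f 46 47 48
f 46 48 34
f 47 31 49
f 47 49 48
f 48 49 50
f 48 50 34
f 49 31 51
f 49 51 50
f 50 51 52
f 50 52 34
f 51 31 53
f 51 53 52
f 52 53 54
f 52 54 34
f 53 31 55
f 53 55 54
f 54 55 56
f 54 56 34
f 55 31 57
f 55 57 56
f 56 57 58
f 56 58 34
f 57 31 59
f 57 59 58
f 58 59 60
f 58 60 34
f 59 31 61
f 59 61 60
f 60 61 62
f 60 62 34
f 61 31 63
f 61 63 62
f 62 63 64
f 62 64 34
f 63 31 32
f 63 32 64
f 64 32 33
f 64 33 34
f 65 76 70
f 65 70 66
f 65 66 72
f 65 72 75
f 65 75 76
f 66 70 74
f 70 76 69
f 76 75 67
f 75 72 71
f 72 66 73
f 68 74 69
f 68 69 67
f 68 67 71
f 68 71 73
f 68 73 74
f 69 74 70
f 67 69 76
f 71 67 75
f 73 71 72
f 74 73 66
f 78 77 81
f 78 81 79
f 79 81 82
f 79 82 80
f 81 77 83
f 81 83 82
f 82 83 84
f 82 84 80
f 83 77 85
f 83 85 84
f 84 85 86
f 84 86 80
f 85 77 87
f 85 87 86
f 86 87 88
f 86 88 80
f 87 77 89
f 87 89 88
f 88 89 90
f 88 90 80
f 89 77 91
f 89 91 90
f 90 91 92
f 90 92 80
f 91 77 93
f 91 93 92
f 92 93 94
f 92 94 80
f 93 77 95
f 93 95 94
f 94 95 96
f 94 96 80
f 95 77 97
f 95 97 96
f 96 97 98
f 96 98 80
f 97 77 99
f 97 99 98
f 98 99 100
f 98 100 80
f 99 77 101
f 99 101 100
f 100 101 102
f 100 102 80
f 101 77 103
f 101 103 102
f 102 103 104
f 102 104 80
f 103 77 105
f 103 105 104
f 104 105 106
f 104 106 80
f 105 77 107
f 105 107 106
f 106 107 108
f 106 108 80
f 107 77 78
f 107 78 108
f 108 78 79
f 108 79 80



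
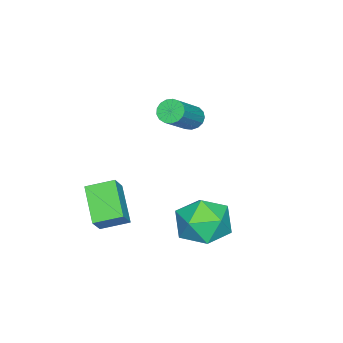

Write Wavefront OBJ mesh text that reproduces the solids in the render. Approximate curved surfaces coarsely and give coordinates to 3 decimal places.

v 1.904 3.926 -3.83
v 2.644 4.766 -3.723
v 3.036 2.814 -2.937
v 3.776 3.654 -2.83
v 2.804 3.687 -2.266
v 2.104 4.374 -2.817
v 3.576 3.206 -3.843
v 2.876 3.893 -4.394
v 3.678 4.321 -3.731
v 3.201 4.618 -2.756
v 2.479 2.962 -3.904
v 2.002 3.259 -2.929
v -1.257 1.43 -1.121
v -0.921 1.624 -1.511
v 0.512 1.484 -0.35
v 0.177 1.29 0.041
v -1.003 1.84 -1.385
v 0.431 1.7 -0.223
v -1.142 1.962 -1.198
v 0.291 1.822 -0.036
v -1.308 1.963 -0.993
v 0.125 1.823 0.168
v -1.462 1.841 -0.818
v -0.029 1.701 0.344
v -1.569 1.625 -0.712
v -0.136 1.485 0.45
v -1.604 1.364 -0.7
v -0.171 1.224 0.462
v -1.56 1.119 -0.784
v -0.127 0.979 0.378
v -1.446 0.945 -0.945
v -0.013 0.804 0.216
v -1.289 0.882 -1.147
v 0.144 0.742 0.015
v -1.124 0.944 -1.342
v 0.309 0.804 -0.181
v -0.99 1.118 -1.487
v 0.443 0.978 -0.326
v -0.917 1.364 -1.548
v 0.516 1.224 -0.387
v 3.684 0.206 -4.292
v 2.596 -0.655 -3.345
v 3.212 1.175 -3.953
v 2.124 0.314 -3.006
v 4.296 0.246 -3.554
v 3.208 -0.615 -2.607
v 3.824 1.215 -3.215
v 2.736 0.354 -2.268
f 1 12 6
f 1 6 2
f 1 2 8
f 1 8 11
f 1 11 12
f 2 6 10
f 6 12 5
f 12 11 3
f 11 8 7
f 8 2 9
f 4 10 5
f 4 5 3
f 4 3 7
f 4 7 9
f 4 9 10
f 5 10 6
f 3 5 12
f 7 3 11
f 9 7 8
f 10 9 2
f 14 13 17
f 14 17 15
f 15 17 18
f 15 18 16
f 17 13 19
f 17 19 18
f 18 19 20
f 18 20 16
f 19 13 21
f 19 21 20
f 20 21 22
f 20 22 16
f 21 13 23
f 21 23 22
f 22 23 24
f 22 24 16
f 23 13 25
f 23 25 24
f 24 25 26
f 24 26 16
f 25 13 27
f 25 27 26
f 26 27 28
f 26 28 16
f 27 13 29
f 27 29 28
f 28 29 30
f 28 30 16
f 29 13 31
f 29 31 30
f 30 31 32
f 30 32 16
f 31 13 33
f 31 33 32
f 32 33 34
f 32 34 16
f 33 13 35
f 33 35 34
f 34 35 36
f 34 36 16
f 35 13 37
f 35 37 36
f 36 37 38
f 36 38 16
f 37 13 39
f 37 39 38
f 38 39 40
f 38 40 16
f 39 13 14
f 39 14 40
f 40 14 15
f 40 15 16
f 42 44 41
f 45 42 41
f 41 44 43
f 43 45 41
f 42 48 44
f 46 42 45
f 46 48 42
f 44 48 43
f 47 45 43
f 43 48 47
f 47 46 45
f 48 46 47



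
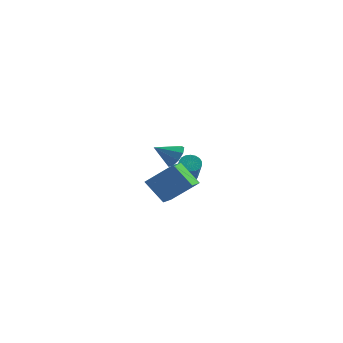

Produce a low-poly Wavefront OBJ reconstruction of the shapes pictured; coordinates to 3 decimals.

v -0.733 1.433 0.485
v -0.346 1.194 0.063
v 0.42 -0.092 1.493
v 0.033 0.147 1.915
v -0.199 1.402 0.171
v 0.566 0.116 1.601
v -0.158 1.615 0.341
v 0.608 0.329 1.771
v -0.23 1.792 0.539
v 0.535 0.506 1.969
v -0.403 1.899 0.727
v 0.363 0.613 2.157
v -0.64 1.913 0.867
v 0.125 0.627 2.297
v -0.896 1.832 0.931
v -0.13 0.546 2.361
v -1.12 1.672 0.907
v -0.354 0.386 2.337
v -1.266 1.464 0.799
v -0.501 0.178 2.229
v -1.308 1.251 0.629
v -0.542 -0.035 2.059
v -1.235 1.074 0.431
v -0.47 -0.212 1.861
v -1.063 0.967 0.243
v -0.297 -0.319 1.673
v -0.825 0.953 0.103
v -0.06 -0.333 1.533
v -0.57 1.034 0.039
v 0.196 -0.252 1.469
v -2.203 3.449 1.031
v -1.614 3.058 1.484
v -3.237 2.771 1.789
v -1.757 3.554 1.735
v -2.108 4.002 1.657
v -2.504 4.191 1.286
v -2.759 4.033 0.796
v -2.755 3.602 0.416
v -2.492 3.1 0.324
v -2.094 2.761 0.563
v -1.747 2.744 1.021
v 0.549 -4.662 0.829
v -0.554 -4.495 2.031
v 0.471 -3.468 0.591
v -0.632 -3.301 1.793
v 1.972 -4.319 2.087
v 0.869 -4.152 3.289
v 1.894 -3.125 1.849
v 0.791 -2.958 3.051
f 2 1 5
f 2 5 3
f 3 5 6
f 3 6 4
f 5 1 7
f 5 7 6
f 6 7 8
f 6 8 4
f 7 1 9
f 7 9 8
f 8 9 10
f 8 10 4
f 9 1 11
f 9 11 10
f 10 11 12
f 10 12 4
f 11 1 13
f 11 13 12
f 12 13 14
f 12 14 4
f 13 1 15
f 13 15 14
f 14 15 16
f 14 16 4
f 15 1 17
f 15 17 16
f 16 17 18
f 16 18 4
f 17 1 19
f 17 19 18
f 18 19 20
f 18 20 4
f 19 1 21
f 19 21 20
f 20 21 22
f 20 22 4
f 21 1 23
f 21 23 22
f 22 23 24
f 22 24 4
f 23 1 25
f 23 25 24
f 24 25 26
f 24 26 4
f 25 1 27
f 25 27 26
f 26 27 28
f 26 28 4
f 27 1 29
f 27 29 28
f 28 29 30
f 28 30 4
f 29 1 2
f 29 2 30
f 30 2 3
f 30 3 4
f 32 31 34
f 32 34 33
f 34 31 35
f 34 35 33
f 35 31 36
f 35 36 33
f 36 31 37
f 36 37 33
f 37 31 38
f 37 38 33
f 38 31 39
f 38 39 33
f 39 31 40
f 39 40 33
f 40 31 41
f 40 41 33
f 41 31 32
f 41 32 33
f 43 45 42
f 46 43 42
f 42 45 44
f 44 46 42
f 43 49 45
f 47 43 46
f 47 49 43
f 45 49 44
f 48 46 44
f 44 49 48
f 48 47 46
f 49 47 48



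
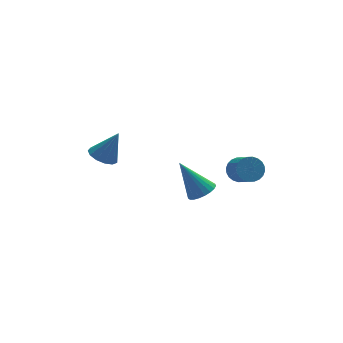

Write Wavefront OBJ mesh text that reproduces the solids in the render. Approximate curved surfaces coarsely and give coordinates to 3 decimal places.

v -3.306 3.992 2.387
v -2.779 4.358 2.134
v -2.634 3.928 3.693
v -3.033 4.616 2.277
v -3.374 4.675 2.455
v -3.693 4.517 2.611
v -3.889 4.193 2.697
v -3.9 3.804 2.684
v -3.723 3.475 2.577
v -3.413 3.31 2.409
v -3.069 3.362 2.235
v -2.801 3.613 2.109
v -2.693 3.984 2.071
v 2.31 2.807 1.129
v 2.592 2.497 0.645
v 2.712 1.542 1.328
v 2.43 1.853 1.811
v 2.789 2.602 0.757
v 2.909 1.647 1.44
v 2.913 2.738 0.926
v 3.033 1.784 1.609
v 2.945 2.885 1.126
v 3.065 1.93 1.808
v 2.881 3.02 1.326
v 3.001 2.065 2.008
v 2.729 3.123 1.496
v 2.849 2.168 2.178
v 2.514 3.177 1.61
v 2.634 2.222 2.293
v 2.267 3.175 1.651
v 2.387 2.22 2.333
v 2.028 3.118 1.612
v 2.148 2.163 2.295
v 1.831 3.013 1.5
v 1.951 2.058 2.183
v 1.707 2.876 1.331
v 1.827 1.922 2.014
v 1.675 2.73 1.132
v 1.795 1.775 1.814
v 1.739 2.595 0.932
v 1.859 1.64 1.614
v 1.891 2.492 0.762
v 2.011 1.537 1.444
v 2.106 2.438 0.647
v 2.226 1.483 1.33
v 2.353 2.44 0.607
v 2.473 1.485 1.289
v 0.638 2.822 0.088
v 1.051 2.431 0.462
v -0.158 3.458 1.632
v 1.2 2.67 0.44
v 1.252 2.936 0.358
v 1.198 3.181 0.228
v 1.047 3.365 0.075
v 0.825 3.454 -0.076
v 0.572 3.435 -0.199
v 0.329 3.309 -0.272
v 0.14 3.099 -0.283
v 0.037 2.841 -0.23
v 0.038 2.58 -0.121
v 0.143 2.36 0.023
v 0.333 2.221 0.179
v 0.576 2.185 0.319
v 0.83 2.259 0.419
f 2 1 4
f 2 4 3
f 4 1 5
f 4 5 3
f 5 1 6
f 5 6 3
f 6 1 7
f 6 7 3
f 7 1 8
f 7 8 3
f 8 1 9
f 8 9 3
f 9 1 10
f 9 10 3
f 10 1 11
f 10 11 3
f 11 1 12
f 11 12 3
f 12 1 13
f 12 13 3
f 13 1 2
f 13 2 3
f 15 14 18
f 15 18 16
f 16 18 19
f 16 19 17
f 18 14 20
f 18 20 19
f 19 20 21
f 19 21 17
f 20 14 22
f 20 22 21
f 21 22 23
f 21 23 17
f 22 14 24
f 22 24 23
f 23 24 25
f 23 25 17
f 24 14 26
f 24 26 25
f 25 26 27
f 25 27 17
f 26 14 28
f 26 28 27
f 27 28 29
f 27 29 17
f 28 14 30
f 28 30 29
f 29 30 31
f 29 31 17
f 30 14 32
f 30 32 31
f 31 32 33
f 31 33 17
f 32 14 34
f 32 34 33
f 33 34 35
f 33 35 17
f 34 14 36
f 34 36 35
f 35 36 37
f 35 37 17
f 36 14 38
f 36 38 37
f 37 38 39
f 37 39 17
f 38 14 40
f 38 40 39
f 39 40 41
f 39 41 17
f 40 14 42
f 40 42 41
f 41 42 43
f 41 43 17
f 42 14 44
f 42 44 43
f 43 44 45
f 43 45 17
f 44 14 46
f 44 46 45
f 45 46 47
f 45 47 17
f 46 14 15
f 46 15 47
f 47 15 16
f 47 16 17
f 49 48 51
f 49 51 50
f 51 48 52
f 51 52 50
f 52 48 53
f 52 53 50
f 53 48 54
f 53 54 50
f 54 48 55
f 54 55 50
f 55 48 56
f 55 56 50
f 56 48 57
f 56 57 50
f 57 48 58
f 57 58 50
f 58 48 59
f 58 59 50
f 59 48 60
f 59 60 50
f 60 48 61
f 60 61 50
f 61 48 62
f 61 62 50
f 62 48 63
f 62 63 50
f 63 48 64
f 63 64 50
f 64 48 49
f 64 49 50



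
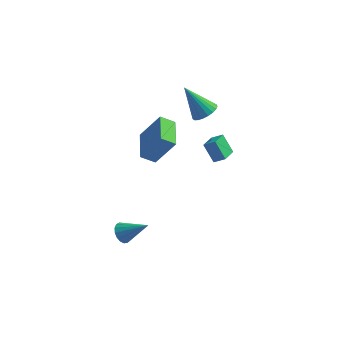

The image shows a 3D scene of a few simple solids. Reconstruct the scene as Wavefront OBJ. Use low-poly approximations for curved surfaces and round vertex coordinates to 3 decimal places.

v -1.246 -1.847 0.827
v -2.084 -2.01 1.385
v -1.568 0.095 0.911
v -2.406 -0.068 1.469
v -0.094 -1.732 2.591
v -0.932 -1.895 3.149
v -0.416 0.21 2.675
v -1.254 0.047 3.233
v 1.995 -1.425 0.878
v 1.342 -0.915 1.893
v 2.314 -0.398 0.567
v 1.662 0.112 1.582
v 2.658 -1.492 1.338
v 2.006 -0.982 2.353
v 2.978 -0.465 1.027
v 2.325 0.045 2.042
v 1.156 1.172 2.898
v 1.666 0.711 3.38
v -0.096 1.588 4.622
v 1.809 1.028 3.407
v 1.838 1.371 3.346
v 1.75 1.679 3.207
v 1.559 1.9 3.015
v 1.298 1.994 2.803
v 1.012 1.947 2.607
v 0.752 1.765 2.462
v 0.561 1.481 2.392
v 0.473 1.144 2.41
v 0.503 0.811 2.512
v 0.646 0.541 2.681
v 0.877 0.38 2.887
v 1.156 0.356 3.096
v 1.435 0.473 3.27
v -2.891 -3.661 -4.319
v -2.468 -3.721 -4.886
v -1.389 -3.799 -3.181
v -2.48 -3.387 -4.829
v -2.587 -3.115 -4.655
v -2.763 -2.968 -4.404
v -2.969 -2.98 -4.134
v -3.157 -3.148 -3.906
v -3.284 -3.433 -3.773
v -3.321 -3.771 -3.765
v -3.26 -4.083 -3.884
v -3.114 -4.299 -4.102
v -2.918 -4.368 -4.37
v -2.715 -4.276 -4.627
v -2.552 -4.042 -4.813
f 2 4 1
f 5 2 1
f 1 4 3
f 3 5 1
f 2 8 4
f 6 2 5
f 6 8 2
f 4 8 3
f 7 5 3
f 3 8 7
f 7 6 5
f 8 6 7
f 10 12 9
f 13 10 9
f 9 12 11
f 11 13 9
f 10 16 12
f 14 10 13
f 14 16 10
f 12 16 11
f 15 13 11
f 11 16 15
f 15 14 13
f 16 14 15
f 18 17 20
f 18 20 19
f 20 17 21
f 20 21 19
f 21 17 22
f 21 22 19
f 22 17 23
f 22 23 19
f 23 17 24
f 23 24 19
f 24 17 25
f 24 25 19
f 25 17 26
f 25 26 19
f 26 17 27
f 26 27 19
f 27 17 28
f 27 28 19
f 28 17 29
f 28 29 19
f 29 17 30
f 29 30 19
f 30 17 31
f 30 31 19
f 31 17 32
f 31 32 19
f 32 17 33
f 32 33 19
f 33 17 18
f 33 18 19
f 35 34 37
f 35 37 36
f 37 34 38
f 37 38 36
f 38 34 39
f 38 39 36
f 39 34 40
f 39 40 36
f 40 34 41
f 40 41 36
f 41 34 42
f 41 42 36
f 42 34 43
f 42 43 36
f 43 34 44
f 43 44 36
f 44 34 45
f 44 45 36
f 45 34 46
f 45 46 36
f 46 34 47
f 46 47 36
f 47 34 48
f 47 48 36
f 48 34 35
f 48 35 36

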